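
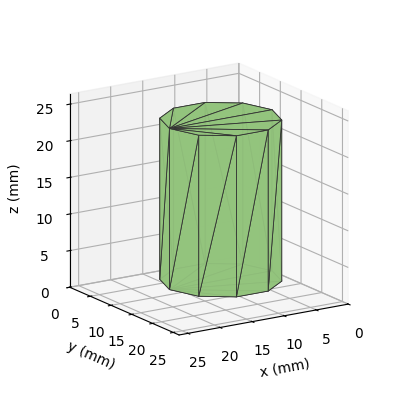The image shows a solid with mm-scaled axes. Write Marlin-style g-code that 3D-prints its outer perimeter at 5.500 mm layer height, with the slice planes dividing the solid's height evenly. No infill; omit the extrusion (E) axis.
Reading the render: the shape is a regular 10-sided prism (a cylinder approximated with 10 flat sides), circumscribed radius ≈ 8 mm, height ≈ 22 mm (dimensions read to the nearest mm from the axis ticks). For the g-code, the solid's height is divided into equal slices at the stated Δz and each level perimeter traced with G1 moves after a G0 lift.

; perimeter-only toolpath
G21 ; units = mm
G90 ; absolute positioning
G28 ; home
; layer 1
G0 Z5.500
G0 X16.000 Y8.000
G1 X14.472 Y12.702
G1 X10.472 Y15.608
G1 X5.528 Y15.608
G1 X1.528 Y12.702
G1 X0.000 Y8.000
G1 X1.528 Y3.298
G1 X5.528 Y0.392
G1 X10.472 Y0.392
G1 X14.472 Y3.298
G1 X16.000 Y8.000
; layer 2
G0 Z11.000
G0 X16.000 Y8.000
G1 X14.472 Y12.702
G1 X10.472 Y15.608
G1 X5.528 Y15.608
G1 X1.528 Y12.702
G1 X0.000 Y8.000
G1 X1.528 Y3.298
G1 X5.528 Y0.392
G1 X10.472 Y0.392
G1 X14.472 Y3.298
G1 X16.000 Y8.000
; layer 3
G0 Z16.500
G0 X16.000 Y8.000
G1 X14.472 Y12.702
G1 X10.472 Y15.608
G1 X5.528 Y15.608
G1 X1.528 Y12.702
G1 X0.000 Y8.000
G1 X1.528 Y3.298
G1 X5.528 Y0.392
G1 X10.472 Y0.392
G1 X14.472 Y3.298
G1 X16.000 Y8.000
; layer 4
G0 Z22.000
G0 X16.000 Y8.000
G1 X14.472 Y12.702
G1 X10.472 Y15.608
G1 X5.528 Y15.608
G1 X1.528 Y12.702
G1 X0.000 Y8.000
G1 X1.528 Y3.298
G1 X5.528 Y0.392
G1 X10.472 Y0.392
G1 X14.472 Y3.298
G1 X16.000 Y8.000
M2 ; end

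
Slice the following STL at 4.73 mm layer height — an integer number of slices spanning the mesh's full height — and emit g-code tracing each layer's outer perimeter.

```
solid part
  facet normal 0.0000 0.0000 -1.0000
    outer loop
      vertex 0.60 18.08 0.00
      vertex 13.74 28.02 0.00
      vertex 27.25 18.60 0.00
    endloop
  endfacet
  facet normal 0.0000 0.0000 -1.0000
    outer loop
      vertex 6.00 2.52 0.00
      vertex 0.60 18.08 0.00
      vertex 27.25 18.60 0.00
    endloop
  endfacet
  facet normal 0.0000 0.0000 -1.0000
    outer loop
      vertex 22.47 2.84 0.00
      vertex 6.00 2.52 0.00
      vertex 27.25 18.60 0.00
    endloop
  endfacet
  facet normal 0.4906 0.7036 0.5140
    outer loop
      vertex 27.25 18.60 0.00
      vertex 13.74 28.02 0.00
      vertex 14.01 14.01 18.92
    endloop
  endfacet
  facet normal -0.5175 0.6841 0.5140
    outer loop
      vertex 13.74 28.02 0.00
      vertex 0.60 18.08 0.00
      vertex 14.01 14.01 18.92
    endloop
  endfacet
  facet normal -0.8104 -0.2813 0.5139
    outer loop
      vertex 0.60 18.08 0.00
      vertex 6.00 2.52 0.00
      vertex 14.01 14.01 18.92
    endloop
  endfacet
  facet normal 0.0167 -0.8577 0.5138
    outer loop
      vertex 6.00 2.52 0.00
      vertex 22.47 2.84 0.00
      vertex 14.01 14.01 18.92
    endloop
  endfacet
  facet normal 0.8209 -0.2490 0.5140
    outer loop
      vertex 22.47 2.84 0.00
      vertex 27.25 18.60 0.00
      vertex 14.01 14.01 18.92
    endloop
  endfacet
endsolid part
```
; perimeter-only toolpath
G21 ; units = mm
G90 ; absolute positioning
G28 ; home
; layer 1
G0 Z4.73
G0 X23.94 Y17.45
G1 X13.81 Y24.52
G1 X3.95 Y17.06
G1 X8.00 Y5.39
G1 X20.36 Y5.63
G1 X23.94 Y17.45
; layer 2
G0 Z9.46
G0 X20.63 Y16.30
G1 X13.88 Y21.02
G1 X7.30 Y16.04
G1 X10.00 Y8.27
G1 X18.24 Y8.43
G1 X20.63 Y16.30
; layer 3
G0 Z14.19
G0 X17.32 Y15.16
G1 X13.94 Y17.51
G1 X10.66 Y15.03
G1 X12.01 Y11.14
G1 X16.12 Y11.22
G1 X17.32 Y15.16
M2 ; end

The solid is a regular 5-sided pyramid, base circumscribed radius ≈ 14 mm, apex at z ≈ 18.9 mm. Slicing at Δz = 4.73 mm — 4 equal slices spanning the solid's height, so layer i sits at z = i·h/4 — gives 3 non-empty perimeters. Each is a 5-segment closed polygon; G0 lifts to the layer z and rapids to the start vertex, then G1 traces the edges. The cross-section shrinks linearly with z (the slice at the apex is degenerate and omitted).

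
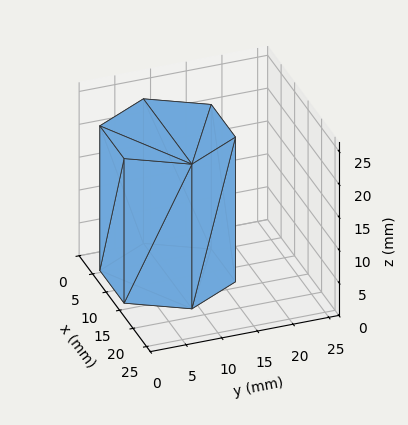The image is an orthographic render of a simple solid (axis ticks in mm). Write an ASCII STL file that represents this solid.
Reading the render: the shape is a regular 6-sided prism (a cylinder approximated with 6 flat sides), circumscribed radius ≈ 9 mm, height ≈ 22 mm (dimensions read to the nearest mm from the axis ticks). For the STL, each face is triangulated and given an outward normal.

solid part
  facet normal 0.0000 0.0000 -1.0000
    outer loop
      vertex 4.5 16.8 0.0
      vertex 13.5 16.8 0.0
      vertex 18.0 9.0 0.0
    endloop
  endfacet
  facet normal 0.0000 0.0000 -1.0000
    outer loop
      vertex 0.0 9.0 0.0
      vertex 4.5 16.8 0.0
      vertex 18.0 9.0 0.0
    endloop
  endfacet
  facet normal 0.0000 0.0000 -1.0000
    outer loop
      vertex 4.5 1.2 0.0
      vertex 0.0 9.0 0.0
      vertex 18.0 9.0 0.0
    endloop
  endfacet
  facet normal 0.0000 0.0000 -1.0000
    outer loop
      vertex 13.5 1.2 0.0
      vertex 4.5 1.2 0.0
      vertex 18.0 9.0 0.0
    endloop
  endfacet
  facet normal 0.0000 0.0000 1.0000
    outer loop
      vertex 18.0 9.0 22.0
      vertex 13.5 16.8 22.0
      vertex 4.5 16.8 22.0
    endloop
  endfacet
  facet normal 0.0000 0.0000 1.0000
    outer loop
      vertex 18.0 9.0 22.0
      vertex 4.5 16.8 22.0
      vertex 0.0 9.0 22.0
    endloop
  endfacet
  facet normal 0.0000 0.0000 1.0000
    outer loop
      vertex 18.0 9.0 22.0
      vertex 0.0 9.0 22.0
      vertex 4.5 1.2 22.0
    endloop
  endfacet
  facet normal 0.0000 0.0000 1.0000
    outer loop
      vertex 18.0 9.0 22.0
      vertex 4.5 1.2 22.0
      vertex 13.5 1.2 22.0
    endloop
  endfacet
  facet normal 0.8662 0.4997 0.0000
    outer loop
      vertex 18.0 9.0 0.0
      vertex 13.5 16.8 0.0
      vertex 13.5 16.8 22.0
    endloop
  endfacet
  facet normal 0.8662 0.4997 0.0000
    outer loop
      vertex 18.0 9.0 0.0
      vertex 13.5 16.8 22.0
      vertex 18.0 9.0 22.0
    endloop
  endfacet
  facet normal 0.0000 1.0000 0.0000
    outer loop
      vertex 13.5 16.8 0.0
      vertex 4.5 16.8 0.0
      vertex 4.5 16.8 22.0
    endloop
  endfacet
  facet normal 0.0000 1.0000 0.0000
    outer loop
      vertex 13.5 16.8 0.0
      vertex 4.5 16.8 22.0
      vertex 13.5 16.8 22.0
    endloop
  endfacet
  facet normal -0.8662 0.4997 0.0000
    outer loop
      vertex 4.5 16.8 0.0
      vertex 0.0 9.0 0.0
      vertex 0.0 9.0 22.0
    endloop
  endfacet
  facet normal -0.8662 0.4997 0.0000
    outer loop
      vertex 4.5 16.8 0.0
      vertex 0.0 9.0 22.0
      vertex 4.5 16.8 22.0
    endloop
  endfacet
  facet normal -0.8662 -0.4997 0.0000
    outer loop
      vertex 0.0 9.0 0.0
      vertex 4.5 1.2 0.0
      vertex 4.5 1.2 22.0
    endloop
  endfacet
  facet normal -0.8662 -0.4997 0.0000
    outer loop
      vertex 0.0 9.0 0.0
      vertex 4.5 1.2 22.0
      vertex 0.0 9.0 22.0
    endloop
  endfacet
  facet normal 0.0000 -1.0000 0.0000
    outer loop
      vertex 4.5 1.2 0.0
      vertex 13.5 1.2 0.0
      vertex 13.5 1.2 22.0
    endloop
  endfacet
  facet normal 0.0000 -1.0000 0.0000
    outer loop
      vertex 4.5 1.2 0.0
      vertex 13.5 1.2 22.0
      vertex 4.5 1.2 22.0
    endloop
  endfacet
  facet normal 0.8662 -0.4997 0.0000
    outer loop
      vertex 13.5 1.2 0.0
      vertex 18.0 9.0 0.0
      vertex 18.0 9.0 22.0
    endloop
  endfacet
  facet normal 0.8662 -0.4997 0.0000
    outer loop
      vertex 13.5 1.2 0.0
      vertex 18.0 9.0 22.0
      vertex 13.5 1.2 22.0
    endloop
  endfacet
endsolid part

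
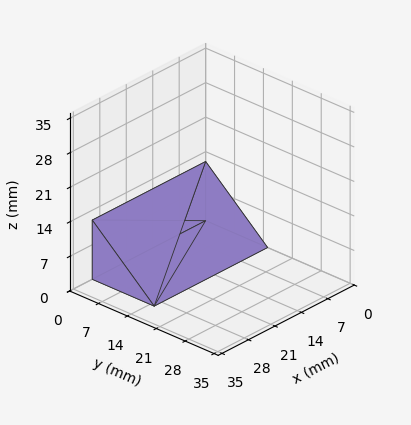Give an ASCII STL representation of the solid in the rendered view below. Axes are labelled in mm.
Reading the render: the shape is a wedge (ramp): 30 × 15 mm base, rising to 12 mm along the y=0 edge and sloping linearly to z=0 at y=15 (dimensions read to the nearest mm from the axis ticks). For the STL, each face is triangulated and given an outward normal.

solid part
  facet normal 0.0000 0.0000 -1.0000
    outer loop
      vertex 30.00 15.00 0.00
      vertex 30.00 0.00 0.00
      vertex 0.00 0.00 0.00
    endloop
  endfacet
  facet normal 0.0000 0.0000 -1.0000
    outer loop
      vertex 0.00 15.00 0.00
      vertex 30.00 15.00 0.00
      vertex 0.00 0.00 0.00
    endloop
  endfacet
  facet normal 0.0000 -1.0000 0.0000
    outer loop
      vertex 0.00 0.00 0.00
      vertex 30.00 0.00 0.00
      vertex 30.00 0.00 12.00
    endloop
  endfacet
  facet normal 0.0000 -1.0000 0.0000
    outer loop
      vertex 0.00 0.00 0.00
      vertex 30.00 0.00 12.00
      vertex 0.00 0.00 12.00
    endloop
  endfacet
  facet normal 0.0000 0.6247 0.7809
    outer loop
      vertex 0.00 0.00 12.00
      vertex 30.00 0.00 12.00
      vertex 30.00 15.00 0.00
    endloop
  endfacet
  facet normal 0.0000 0.6247 0.7809
    outer loop
      vertex 0.00 0.00 12.00
      vertex 30.00 15.00 0.00
      vertex 0.00 15.00 0.00
    endloop
  endfacet
  facet normal -1.0000 0.0000 0.0000
    outer loop
      vertex 0.00 0.00 12.00
      vertex 0.00 15.00 0.00
      vertex 0.00 0.00 0.00
    endloop
  endfacet
  facet normal 1.0000 0.0000 0.0000
    outer loop
      vertex 30.00 0.00 0.00
      vertex 30.00 15.00 0.00
      vertex 30.00 0.00 12.00
    endloop
  endfacet
endsolid part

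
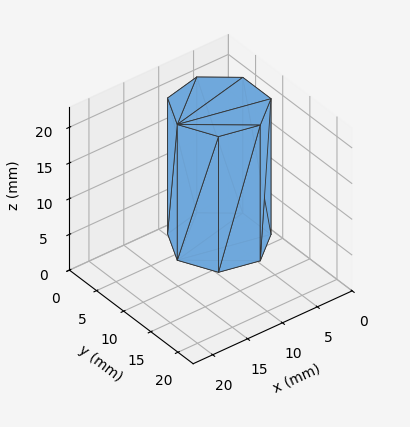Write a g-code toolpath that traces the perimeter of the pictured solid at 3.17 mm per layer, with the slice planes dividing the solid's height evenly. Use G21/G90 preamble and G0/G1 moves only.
Reading the render: the shape is a regular 7-sided prism (a cylinder approximated with 7 flat sides), circumscribed radius ≈ 6 mm, height ≈ 19 mm (dimensions read to the nearest mm from the axis ticks). For the g-code, the solid's height is divided into equal slices at the stated Δz and each level perimeter traced with G1 moves after a G0 lift.

; perimeter-only toolpath
G21 ; units = mm
G90 ; absolute positioning
G28 ; home
; layer 1
G0 Z3.17
G0 X12.00 Y6.00
G1 X9.74 Y10.69
G1 X4.66 Y11.85
G1 X0.59 Y8.60
G1 X0.59 Y3.40
G1 X4.66 Y0.15
G1 X9.74 Y1.31
G1 X12.00 Y6.00
; layer 2
G0 Z6.33
G0 X12.00 Y6.00
G1 X9.74 Y10.69
G1 X4.66 Y11.85
G1 X0.59 Y8.60
G1 X0.59 Y3.40
G1 X4.66 Y0.15
G1 X9.74 Y1.31
G1 X12.00 Y6.00
; layer 3
G0 Z9.50
G0 X12.00 Y6.00
G1 X9.74 Y10.69
G1 X4.66 Y11.85
G1 X0.59 Y8.60
G1 X0.59 Y3.40
G1 X4.66 Y0.15
G1 X9.74 Y1.31
G1 X12.00 Y6.00
; layer 4
G0 Z12.67
G0 X12.00 Y6.00
G1 X9.74 Y10.69
G1 X4.66 Y11.85
G1 X0.59 Y8.60
G1 X0.59 Y3.40
G1 X4.66 Y0.15
G1 X9.74 Y1.31
G1 X12.00 Y6.00
; layer 5
G0 Z15.83
G0 X12.00 Y6.00
G1 X9.74 Y10.69
G1 X4.66 Y11.85
G1 X0.59 Y8.60
G1 X0.59 Y3.40
G1 X4.66 Y0.15
G1 X9.74 Y1.31
G1 X12.00 Y6.00
; layer 6
G0 Z19.00
G0 X12.00 Y6.00
G1 X9.74 Y10.69
G1 X4.66 Y11.85
G1 X0.59 Y8.60
G1 X0.59 Y3.40
G1 X4.66 Y0.15
G1 X9.74 Y1.31
G1 X12.00 Y6.00
M2 ; end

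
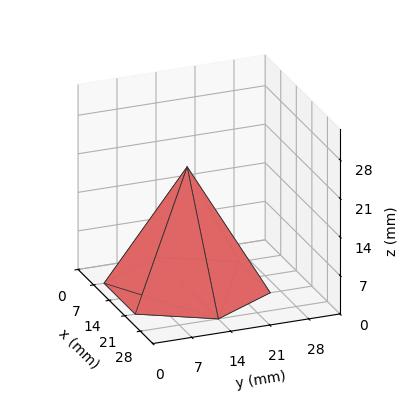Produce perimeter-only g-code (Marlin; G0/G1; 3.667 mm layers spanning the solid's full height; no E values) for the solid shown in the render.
Reading the render: the shape is a regular 6-sided pyramid, base circumscribed radius ≈ 14 mm, apex at z ≈ 22 mm (dimensions read to the nearest mm from the axis ticks). For the g-code, the solid's height is divided into equal slices at the stated Δz and each level perimeter traced with G1 moves after a G0 lift.

; perimeter-only toolpath
G21 ; units = mm
G90 ; absolute positioning
G28 ; home
; layer 1
G0 Z3.667
G0 X25.667 Y14.000
G1 X19.833 Y24.103
G1 X8.167 Y24.103
G1 X2.333 Y14.000
G1 X8.167 Y3.897
G1 X19.833 Y3.897
G1 X25.667 Y14.000
; layer 2
G0 Z7.333
G0 X23.333 Y14.000
G1 X18.667 Y22.083
G1 X9.333 Y22.083
G1 X4.667 Y14.000
G1 X9.333 Y5.917
G1 X18.667 Y5.917
G1 X23.333 Y14.000
; layer 3
G0 Z11.000
G0 X21.000 Y14.000
G1 X17.500 Y20.062
G1 X10.500 Y20.062
G1 X7.000 Y14.000
G1 X10.500 Y7.938
G1 X17.500 Y7.938
G1 X21.000 Y14.000
; layer 4
G0 Z14.667
G0 X18.667 Y14.000
G1 X16.333 Y18.041
G1 X11.667 Y18.041
G1 X9.333 Y14.000
G1 X11.667 Y9.959
G1 X16.333 Y9.959
G1 X18.667 Y14.000
; layer 5
G0 Z18.333
G0 X16.333 Y14.000
G1 X15.167 Y16.021
G1 X12.833 Y16.021
G1 X11.667 Y14.000
G1 X12.833 Y11.979
G1 X15.167 Y11.979
G1 X16.333 Y14.000
M2 ; end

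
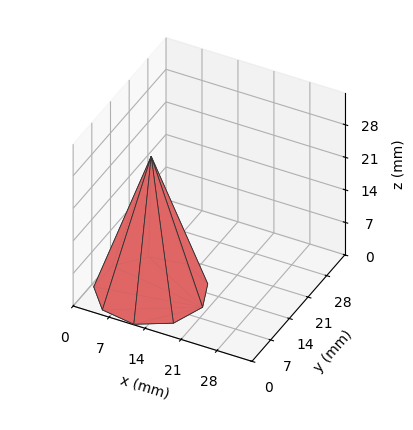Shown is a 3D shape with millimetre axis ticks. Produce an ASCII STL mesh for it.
Reading the render: the shape is a regular 9-sided pyramid, base circumscribed radius ≈ 10 mm, apex at z ≈ 29 mm (dimensions read to the nearest mm from the axis ticks). For the STL, each face is triangulated and given an outward normal.

solid part
  facet normal 0.0000 0.0000 -1.0000
    outer loop
      vertex 11.736 19.848 0.000
      vertex 17.660 16.428 0.000
      vertex 20.000 10.000 0.000
    endloop
  endfacet
  facet normal 0.0000 0.0000 -1.0000
    outer loop
      vertex 5.000 18.660 0.000
      vertex 11.736 19.848 0.000
      vertex 20.000 10.000 0.000
    endloop
  endfacet
  facet normal 0.0000 0.0000 -1.0000
    outer loop
      vertex 0.603 13.420 0.000
      vertex 5.000 18.660 0.000
      vertex 20.000 10.000 0.000
    endloop
  endfacet
  facet normal 0.0000 0.0000 -1.0000
    outer loop
      vertex 0.603 6.580 0.000
      vertex 0.603 13.420 0.000
      vertex 20.000 10.000 0.000
    endloop
  endfacet
  facet normal 0.0000 0.0000 -1.0000
    outer loop
      vertex 5.000 1.340 0.000
      vertex 0.603 6.580 0.000
      vertex 20.000 10.000 0.000
    endloop
  endfacet
  facet normal 0.0000 0.0000 -1.0000
    outer loop
      vertex 11.736 0.152 0.000
      vertex 5.000 1.340 0.000
      vertex 20.000 10.000 0.000
    endloop
  endfacet
  facet normal 0.0000 0.0000 -1.0000
    outer loop
      vertex 17.660 3.572 0.000
      vertex 11.736 0.152 0.000
      vertex 20.000 10.000 0.000
    endloop
  endfacet
  facet normal 0.8939 0.3254 0.3082
    outer loop
      vertex 20.000 10.000 0.000
      vertex 17.660 16.428 0.000
      vertex 10.000 10.000 29.000
    endloop
  endfacet
  facet normal 0.4756 0.8239 0.3082
    outer loop
      vertex 17.660 16.428 0.000
      vertex 11.736 19.848 0.000
      vertex 10.000 10.000 29.000
    endloop
  endfacet
  facet normal -0.1652 0.9368 0.3082
    outer loop
      vertex 11.736 19.848 0.000
      vertex 5.000 18.660 0.000
      vertex 10.000 10.000 29.000
    endloop
  endfacet
  facet normal -0.7287 0.6115 0.3082
    outer loop
      vertex 5.000 18.660 0.000
      vertex 0.603 13.420 0.000
      vertex 10.000 10.000 29.000
    endloop
  endfacet
  facet normal -0.9513 0.0000 0.3083
    outer loop
      vertex 0.603 13.420 0.000
      vertex 0.603 6.580 0.000
      vertex 10.000 10.000 29.000
    endloop
  endfacet
  facet normal -0.7287 -0.6115 0.3082
    outer loop
      vertex 0.603 6.580 0.000
      vertex 5.000 1.340 0.000
      vertex 10.000 10.000 29.000
    endloop
  endfacet
  facet normal -0.1652 -0.9368 0.3082
    outer loop
      vertex 5.000 1.340 0.000
      vertex 11.736 0.152 0.000
      vertex 10.000 10.000 29.000
    endloop
  endfacet
  facet normal 0.4756 -0.8239 0.3082
    outer loop
      vertex 11.736 0.152 0.000
      vertex 17.660 3.572 0.000
      vertex 10.000 10.000 29.000
    endloop
  endfacet
  facet normal 0.8939 -0.3254 0.3082
    outer loop
      vertex 17.660 3.572 0.000
      vertex 20.000 10.000 0.000
      vertex 10.000 10.000 29.000
    endloop
  endfacet
endsolid part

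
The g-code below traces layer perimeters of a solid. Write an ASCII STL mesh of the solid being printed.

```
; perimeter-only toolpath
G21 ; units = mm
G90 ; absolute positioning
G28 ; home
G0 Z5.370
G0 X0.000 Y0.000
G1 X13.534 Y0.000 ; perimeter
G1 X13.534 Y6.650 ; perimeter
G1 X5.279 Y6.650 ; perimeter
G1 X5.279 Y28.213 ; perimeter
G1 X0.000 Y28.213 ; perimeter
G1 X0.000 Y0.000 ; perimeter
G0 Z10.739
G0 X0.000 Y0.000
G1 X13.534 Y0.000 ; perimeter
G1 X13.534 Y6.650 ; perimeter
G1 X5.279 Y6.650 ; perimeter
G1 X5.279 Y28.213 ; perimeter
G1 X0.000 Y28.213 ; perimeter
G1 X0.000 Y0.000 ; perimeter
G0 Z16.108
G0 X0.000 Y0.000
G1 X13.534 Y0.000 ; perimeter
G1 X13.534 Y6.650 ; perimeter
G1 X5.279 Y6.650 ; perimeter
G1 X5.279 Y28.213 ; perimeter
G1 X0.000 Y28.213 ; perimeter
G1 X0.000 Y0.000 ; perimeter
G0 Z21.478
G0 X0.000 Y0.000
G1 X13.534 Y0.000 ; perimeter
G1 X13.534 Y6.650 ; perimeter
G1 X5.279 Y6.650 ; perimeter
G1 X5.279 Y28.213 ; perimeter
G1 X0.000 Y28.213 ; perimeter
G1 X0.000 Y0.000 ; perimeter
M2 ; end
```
solid part
  facet normal 0.0000 0.0000 -1.0000
    outer loop
      vertex 13.534 6.650 0.000
      vertex 13.534 0.000 0.000
      vertex 0.000 0.000 0.000
    endloop
  endfacet
  facet normal 0.0000 0.0000 -1.0000
    outer loop
      vertex 5.279 6.650 0.000
      vertex 13.534 6.650 0.000
      vertex 0.000 0.000 0.000
    endloop
  endfacet
  facet normal 0.0000 0.0000 -1.0000
    outer loop
      vertex 5.279 28.213 0.000
      vertex 5.279 6.650 0.000
      vertex 0.000 0.000 0.000
    endloop
  endfacet
  facet normal 0.0000 0.0000 -1.0000
    outer loop
      vertex 0.000 28.213 0.000
      vertex 5.279 28.213 0.000
      vertex 0.000 0.000 0.000
    endloop
  endfacet
  facet normal 0.0000 0.0000 1.0000
    outer loop
      vertex 0.000 0.000 21.478
      vertex 13.534 0.000 21.478
      vertex 13.534 6.650 21.478
    endloop
  endfacet
  facet normal 0.0000 0.0000 1.0000
    outer loop
      vertex 0.000 0.000 21.478
      vertex 13.534 6.650 21.478
      vertex 5.279 6.650 21.478
    endloop
  endfacet
  facet normal 0.0000 0.0000 1.0000
    outer loop
      vertex 0.000 0.000 21.478
      vertex 5.279 6.650 21.478
      vertex 5.279 28.213 21.478
    endloop
  endfacet
  facet normal 0.0000 0.0000 1.0000
    outer loop
      vertex 0.000 0.000 21.478
      vertex 5.279 28.213 21.478
      vertex 0.000 28.213 21.478
    endloop
  endfacet
  facet normal 0.0000 -1.0000 0.0000
    outer loop
      vertex 0.000 0.000 0.000
      vertex 13.534 0.000 0.000
      vertex 13.534 0.000 21.478
    endloop
  endfacet
  facet normal 0.0000 -1.0000 0.0000
    outer loop
      vertex 0.000 0.000 0.000
      vertex 13.534 0.000 21.478
      vertex 0.000 0.000 21.478
    endloop
  endfacet
  facet normal 1.0000 0.0000 0.0000
    outer loop
      vertex 13.534 0.000 0.000
      vertex 13.534 6.650 0.000
      vertex 13.534 6.650 21.478
    endloop
  endfacet
  facet normal 1.0000 0.0000 0.0000
    outer loop
      vertex 13.534 0.000 0.000
      vertex 13.534 6.650 21.478
      vertex 13.534 0.000 21.478
    endloop
  endfacet
  facet normal 0.0000 1.0000 0.0000
    outer loop
      vertex 13.534 6.650 0.000
      vertex 5.279 6.650 0.000
      vertex 5.279 6.650 21.478
    endloop
  endfacet
  facet normal 0.0000 1.0000 0.0000
    outer loop
      vertex 13.534 6.650 0.000
      vertex 5.279 6.650 21.478
      vertex 13.534 6.650 21.478
    endloop
  endfacet
  facet normal 1.0000 0.0000 0.0000
    outer loop
      vertex 5.279 6.650 0.000
      vertex 5.279 28.213 0.000
      vertex 5.279 28.213 21.478
    endloop
  endfacet
  facet normal 1.0000 0.0000 0.0000
    outer loop
      vertex 5.279 6.650 0.000
      vertex 5.279 28.213 21.478
      vertex 5.279 6.650 21.478
    endloop
  endfacet
  facet normal 0.0000 1.0000 0.0000
    outer loop
      vertex 5.279 28.213 0.000
      vertex 0.000 28.213 0.000
      vertex 0.000 28.213 21.478
    endloop
  endfacet
  facet normal 0.0000 1.0000 0.0000
    outer loop
      vertex 5.279 28.213 0.000
      vertex 0.000 28.213 21.478
      vertex 5.279 28.213 21.478
    endloop
  endfacet
  facet normal -1.0000 0.0000 0.0000
    outer loop
      vertex 0.000 28.213 0.000
      vertex 0.000 0.000 0.000
      vertex 0.000 0.000 21.478
    endloop
  endfacet
  facet normal -1.0000 0.0000 0.0000
    outer loop
      vertex 0.000 28.213 0.000
      vertex 0.000 0.000 21.478
      vertex 0.000 28.213 21.478
    endloop
  endfacet
endsolid part

The G0 Z moves step by Δz≈5.370 mm. Every layer's G1 loop is the same polygon, so the solid is a straight extrusion of it from z=0 to z≈21.5. Closing with flat bottom and top caps and triangulating gives 20 facets — an L-shaped prism: outer 13.5 × 28.2 mm, arm thicknesses ≈ 6.65 mm (horizontal) and 5.28 mm (vertical), extruded 21.5 mm in z.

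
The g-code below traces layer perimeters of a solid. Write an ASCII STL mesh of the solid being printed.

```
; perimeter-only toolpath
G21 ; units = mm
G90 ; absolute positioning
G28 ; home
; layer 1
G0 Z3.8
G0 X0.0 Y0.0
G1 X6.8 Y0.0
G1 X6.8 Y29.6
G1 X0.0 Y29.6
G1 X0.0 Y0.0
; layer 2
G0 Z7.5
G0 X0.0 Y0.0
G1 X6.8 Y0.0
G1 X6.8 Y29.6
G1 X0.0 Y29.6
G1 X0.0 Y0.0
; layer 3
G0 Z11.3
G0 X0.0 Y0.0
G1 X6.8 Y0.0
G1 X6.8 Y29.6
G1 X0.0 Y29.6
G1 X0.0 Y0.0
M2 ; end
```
solid part
  facet normal 0.0000 0.0000 -1.0000
    outer loop
      vertex 6.8 29.6 0.0
      vertex 6.8 0.0 0.0
      vertex 0.0 0.0 0.0
    endloop
  endfacet
  facet normal 0.0000 0.0000 -1.0000
    outer loop
      vertex 0.0 29.6 0.0
      vertex 6.8 29.6 0.0
      vertex 0.0 0.0 0.0
    endloop
  endfacet
  facet normal 0.0000 0.0000 1.0000
    outer loop
      vertex 0.0 0.0 11.3
      vertex 6.8 0.0 11.3
      vertex 6.8 29.6 11.3
    endloop
  endfacet
  facet normal 0.0000 0.0000 1.0000
    outer loop
      vertex 0.0 0.0 11.3
      vertex 6.8 29.6 11.3
      vertex 0.0 29.6 11.3
    endloop
  endfacet
  facet normal 0.0000 -1.0000 0.0000
    outer loop
      vertex 0.0 0.0 0.0
      vertex 6.8 0.0 0.0
      vertex 6.8 0.0 11.3
    endloop
  endfacet
  facet normal 0.0000 -1.0000 0.0000
    outer loop
      vertex 0.0 0.0 0.0
      vertex 6.8 0.0 11.3
      vertex 0.0 0.0 11.3
    endloop
  endfacet
  facet normal 0.0000 1.0000 0.0000
    outer loop
      vertex 6.8 29.6 11.3
      vertex 6.8 29.6 0.0
      vertex 0.0 29.6 0.0
    endloop
  endfacet
  facet normal 0.0000 1.0000 0.0000
    outer loop
      vertex 0.0 29.6 11.3
      vertex 6.8 29.6 11.3
      vertex 0.0 29.6 0.0
    endloop
  endfacet
  facet normal -1.0000 0.0000 0.0000
    outer loop
      vertex 0.0 29.6 11.3
      vertex 0.0 29.6 0.0
      vertex 0.0 0.0 0.0
    endloop
  endfacet
  facet normal -1.0000 0.0000 0.0000
    outer loop
      vertex 0.0 0.0 11.3
      vertex 0.0 29.6 11.3
      vertex 0.0 0.0 0.0
    endloop
  endfacet
  facet normal 1.0000 0.0000 0.0000
    outer loop
      vertex 6.8 0.0 0.0
      vertex 6.8 29.6 0.0
      vertex 6.8 29.6 11.3
    endloop
  endfacet
  facet normal 1.0000 0.0000 0.0000
    outer loop
      vertex 6.8 0.0 0.0
      vertex 6.8 29.6 11.3
      vertex 6.8 0.0 11.3
    endloop
  endfacet
endsolid part

The G0 Z moves step by Δz≈3.8 mm. Every layer's G1 loop is the same polygon, so the solid is a straight extrusion of it from z=0 to z≈11.3. Closing with flat bottom and top caps and triangulating gives 12 facets — a rectangular box, roughly 6.8 × 29.6 mm footprint and 11.3 mm tall.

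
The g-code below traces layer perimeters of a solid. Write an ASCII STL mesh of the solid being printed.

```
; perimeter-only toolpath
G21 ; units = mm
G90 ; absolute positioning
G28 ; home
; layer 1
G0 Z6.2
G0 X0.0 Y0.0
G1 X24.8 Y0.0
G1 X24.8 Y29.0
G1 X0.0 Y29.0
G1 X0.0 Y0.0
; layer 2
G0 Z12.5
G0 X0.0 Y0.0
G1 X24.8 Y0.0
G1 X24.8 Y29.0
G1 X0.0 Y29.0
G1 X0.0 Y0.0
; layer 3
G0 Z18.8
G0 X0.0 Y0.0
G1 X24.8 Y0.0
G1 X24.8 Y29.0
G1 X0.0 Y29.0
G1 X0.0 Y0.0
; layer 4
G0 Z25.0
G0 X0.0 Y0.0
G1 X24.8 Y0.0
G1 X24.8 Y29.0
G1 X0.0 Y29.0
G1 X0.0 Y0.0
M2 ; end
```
solid part
  facet normal 0.0000 0.0000 -1.0000
    outer loop
      vertex 24.8 29.0 0.0
      vertex 24.8 0.0 0.0
      vertex 0.0 0.0 0.0
    endloop
  endfacet
  facet normal 0.0000 0.0000 -1.0000
    outer loop
      vertex 0.0 29.0 0.0
      vertex 24.8 29.0 0.0
      vertex 0.0 0.0 0.0
    endloop
  endfacet
  facet normal 0.0000 0.0000 1.0000
    outer loop
      vertex 0.0 0.0 25.0
      vertex 24.8 0.0 25.0
      vertex 24.8 29.0 25.0
    endloop
  endfacet
  facet normal 0.0000 0.0000 1.0000
    outer loop
      vertex 0.0 0.0 25.0
      vertex 24.8 29.0 25.0
      vertex 0.0 29.0 25.0
    endloop
  endfacet
  facet normal 0.0000 -1.0000 0.0000
    outer loop
      vertex 0.0 0.0 0.0
      vertex 24.8 0.0 0.0
      vertex 24.8 0.0 25.0
    endloop
  endfacet
  facet normal 0.0000 -1.0000 0.0000
    outer loop
      vertex 0.0 0.0 0.0
      vertex 24.8 0.0 25.0
      vertex 0.0 0.0 25.0
    endloop
  endfacet
  facet normal 0.0000 1.0000 0.0000
    outer loop
      vertex 24.8 29.0 25.0
      vertex 24.8 29.0 0.0
      vertex 0.0 29.0 0.0
    endloop
  endfacet
  facet normal 0.0000 1.0000 0.0000
    outer loop
      vertex 0.0 29.0 25.0
      vertex 24.8 29.0 25.0
      vertex 0.0 29.0 0.0
    endloop
  endfacet
  facet normal -1.0000 0.0000 0.0000
    outer loop
      vertex 0.0 29.0 25.0
      vertex 0.0 29.0 0.0
      vertex 0.0 0.0 0.0
    endloop
  endfacet
  facet normal -1.0000 0.0000 0.0000
    outer loop
      vertex 0.0 0.0 25.0
      vertex 0.0 29.0 25.0
      vertex 0.0 0.0 0.0
    endloop
  endfacet
  facet normal 1.0000 0.0000 0.0000
    outer loop
      vertex 24.8 0.0 0.0
      vertex 24.8 29.0 0.0
      vertex 24.8 29.0 25.0
    endloop
  endfacet
  facet normal 1.0000 0.0000 0.0000
    outer loop
      vertex 24.8 0.0 0.0
      vertex 24.8 29.0 25.0
      vertex 24.8 0.0 25.0
    endloop
  endfacet
endsolid part

The G0 Z moves step by Δz≈6.2 mm. Every layer's G1 loop is the same polygon, so the solid is a straight extrusion of it from z=0 to z≈25. Closing with flat bottom and top caps and triangulating gives 12 facets — a rectangular box, roughly 24.8 × 29 mm footprint and 25 mm tall.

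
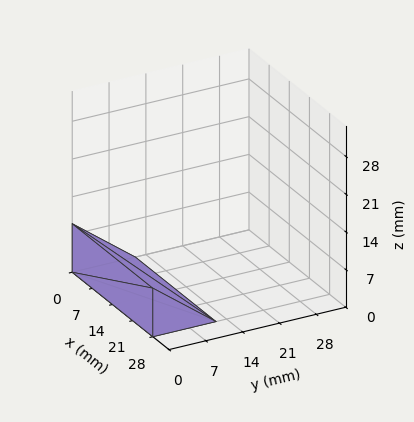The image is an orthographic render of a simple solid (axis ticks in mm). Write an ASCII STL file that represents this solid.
Reading the render: the shape is a wedge (ramp): 28 × 12 mm base, rising to 9 mm along the y=0 edge and sloping linearly to z=0 at y=12 (dimensions read to the nearest mm from the axis ticks). For the STL, each face is triangulated and given an outward normal.

solid part
  facet normal 0.0000 0.0000 -1.0000
    outer loop
      vertex 28.00 12.00 0.00
      vertex 28.00 0.00 0.00
      vertex 0.00 0.00 0.00
    endloop
  endfacet
  facet normal 0.0000 0.0000 -1.0000
    outer loop
      vertex 0.00 12.00 0.00
      vertex 28.00 12.00 0.00
      vertex 0.00 0.00 0.00
    endloop
  endfacet
  facet normal 0.0000 -1.0000 0.0000
    outer loop
      vertex 0.00 0.00 0.00
      vertex 28.00 0.00 0.00
      vertex 28.00 0.00 9.00
    endloop
  endfacet
  facet normal 0.0000 -1.0000 0.0000
    outer loop
      vertex 0.00 0.00 0.00
      vertex 28.00 0.00 9.00
      vertex 0.00 0.00 9.00
    endloop
  endfacet
  facet normal 0.0000 0.6000 0.8000
    outer loop
      vertex 0.00 0.00 9.00
      vertex 28.00 0.00 9.00
      vertex 28.00 12.00 0.00
    endloop
  endfacet
  facet normal 0.0000 0.6000 0.8000
    outer loop
      vertex 0.00 0.00 9.00
      vertex 28.00 12.00 0.00
      vertex 0.00 12.00 0.00
    endloop
  endfacet
  facet normal -1.0000 0.0000 0.0000
    outer loop
      vertex 0.00 0.00 9.00
      vertex 0.00 12.00 0.00
      vertex 0.00 0.00 0.00
    endloop
  endfacet
  facet normal 1.0000 0.0000 0.0000
    outer loop
      vertex 28.00 0.00 0.00
      vertex 28.00 12.00 0.00
      vertex 28.00 0.00 9.00
    endloop
  endfacet
endsolid part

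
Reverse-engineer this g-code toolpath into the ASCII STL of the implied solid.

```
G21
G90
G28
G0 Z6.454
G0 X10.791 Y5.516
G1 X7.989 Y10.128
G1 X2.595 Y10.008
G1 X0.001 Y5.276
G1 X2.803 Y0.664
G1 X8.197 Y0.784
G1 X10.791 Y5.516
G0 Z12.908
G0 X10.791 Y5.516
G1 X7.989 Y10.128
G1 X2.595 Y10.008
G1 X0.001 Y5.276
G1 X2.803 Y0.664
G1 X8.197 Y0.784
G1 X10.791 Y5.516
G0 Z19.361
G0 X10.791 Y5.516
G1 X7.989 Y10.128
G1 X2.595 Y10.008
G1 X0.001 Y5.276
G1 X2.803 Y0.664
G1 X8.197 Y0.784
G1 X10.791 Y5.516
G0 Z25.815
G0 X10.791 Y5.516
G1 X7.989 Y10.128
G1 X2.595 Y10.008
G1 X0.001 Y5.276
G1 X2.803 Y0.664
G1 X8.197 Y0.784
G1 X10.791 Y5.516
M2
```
solid part
  facet normal 0.0000 0.0000 -1.0000
    outer loop
      vertex 2.595 10.008 0.000
      vertex 7.989 10.128 0.000
      vertex 10.791 5.516 0.000
    endloop
  endfacet
  facet normal 0.0000 0.0000 -1.0000
    outer loop
      vertex 0.001 5.276 0.000
      vertex 2.595 10.008 0.000
      vertex 10.791 5.516 0.000
    endloop
  endfacet
  facet normal 0.0000 0.0000 -1.0000
    outer loop
      vertex 2.803 0.664 0.000
      vertex 0.001 5.276 0.000
      vertex 10.791 5.516 0.000
    endloop
  endfacet
  facet normal 0.0000 0.0000 -1.0000
    outer loop
      vertex 8.197 0.784 0.000
      vertex 2.803 0.664 0.000
      vertex 10.791 5.516 0.000
    endloop
  endfacet
  facet normal 0.0000 0.0000 1.0000
    outer loop
      vertex 10.791 5.516 25.815
      vertex 7.989 10.128 25.815
      vertex 2.595 10.008 25.815
    endloop
  endfacet
  facet normal 0.0000 0.0000 1.0000
    outer loop
      vertex 10.791 5.516 25.815
      vertex 2.595 10.008 25.815
      vertex 0.001 5.276 25.815
    endloop
  endfacet
  facet normal 0.0000 0.0000 1.0000
    outer loop
      vertex 10.791 5.516 25.815
      vertex 0.001 5.276 25.815
      vertex 2.803 0.664 25.815
    endloop
  endfacet
  facet normal 0.0000 0.0000 1.0000
    outer loop
      vertex 10.791 5.516 25.815
      vertex 2.803 0.664 25.815
      vertex 8.197 0.784 25.815
    endloop
  endfacet
  facet normal 0.8546 0.5192 0.0000
    outer loop
      vertex 10.791 5.516 0.000
      vertex 7.989 10.128 0.000
      vertex 7.989 10.128 25.815
    endloop
  endfacet
  facet normal 0.8546 0.5192 0.0000
    outer loop
      vertex 10.791 5.516 0.000
      vertex 7.989 10.128 25.815
      vertex 10.791 5.516 25.815
    endloop
  endfacet
  facet normal -0.0222 0.9998 0.0000
    outer loop
      vertex 7.989 10.128 0.000
      vertex 2.595 10.008 0.000
      vertex 2.595 10.008 25.815
    endloop
  endfacet
  facet normal -0.0222 0.9998 0.0000
    outer loop
      vertex 7.989 10.128 0.000
      vertex 2.595 10.008 25.815
      vertex 7.989 10.128 25.815
    endloop
  endfacet
  facet normal -0.8769 0.4807 0.0000
    outer loop
      vertex 2.595 10.008 0.000
      vertex 0.001 5.276 0.000
      vertex 0.001 5.276 25.815
    endloop
  endfacet
  facet normal -0.8769 0.4807 0.0000
    outer loop
      vertex 2.595 10.008 0.000
      vertex 0.001 5.276 25.815
      vertex 2.595 10.008 25.815
    endloop
  endfacet
  facet normal -0.8546 -0.5192 0.0000
    outer loop
      vertex 0.001 5.276 0.000
      vertex 2.803 0.664 0.000
      vertex 2.803 0.664 25.815
    endloop
  endfacet
  facet normal -0.8546 -0.5192 0.0000
    outer loop
      vertex 0.001 5.276 0.000
      vertex 2.803 0.664 25.815
      vertex 0.001 5.276 25.815
    endloop
  endfacet
  facet normal 0.0222 -0.9998 0.0000
    outer loop
      vertex 2.803 0.664 0.000
      vertex 8.197 0.784 0.000
      vertex 8.197 0.784 25.815
    endloop
  endfacet
  facet normal 0.0222 -0.9998 0.0000
    outer loop
      vertex 2.803 0.664 0.000
      vertex 8.197 0.784 25.815
      vertex 2.803 0.664 25.815
    endloop
  endfacet
  facet normal 0.8769 -0.4807 0.0000
    outer loop
      vertex 8.197 0.784 0.000
      vertex 10.791 5.516 0.000
      vertex 10.791 5.516 25.815
    endloop
  endfacet
  facet normal 0.8769 -0.4807 0.0000
    outer loop
      vertex 8.197 0.784 0.000
      vertex 10.791 5.516 25.815
      vertex 8.197 0.784 25.815
    endloop
  endfacet
endsolid part

The G0 Z moves step by Δz≈6.454 mm. Every layer's G1 loop is the same polygon, so the solid is a straight extrusion of it from z=0 to z≈25.8. Closing with flat bottom and top caps and triangulating gives 20 facets — a regular 6-sided prism (a cylinder approximated with 6 flat sides), circumscribed radius ≈ 5.4 mm, height ≈ 25.8 mm.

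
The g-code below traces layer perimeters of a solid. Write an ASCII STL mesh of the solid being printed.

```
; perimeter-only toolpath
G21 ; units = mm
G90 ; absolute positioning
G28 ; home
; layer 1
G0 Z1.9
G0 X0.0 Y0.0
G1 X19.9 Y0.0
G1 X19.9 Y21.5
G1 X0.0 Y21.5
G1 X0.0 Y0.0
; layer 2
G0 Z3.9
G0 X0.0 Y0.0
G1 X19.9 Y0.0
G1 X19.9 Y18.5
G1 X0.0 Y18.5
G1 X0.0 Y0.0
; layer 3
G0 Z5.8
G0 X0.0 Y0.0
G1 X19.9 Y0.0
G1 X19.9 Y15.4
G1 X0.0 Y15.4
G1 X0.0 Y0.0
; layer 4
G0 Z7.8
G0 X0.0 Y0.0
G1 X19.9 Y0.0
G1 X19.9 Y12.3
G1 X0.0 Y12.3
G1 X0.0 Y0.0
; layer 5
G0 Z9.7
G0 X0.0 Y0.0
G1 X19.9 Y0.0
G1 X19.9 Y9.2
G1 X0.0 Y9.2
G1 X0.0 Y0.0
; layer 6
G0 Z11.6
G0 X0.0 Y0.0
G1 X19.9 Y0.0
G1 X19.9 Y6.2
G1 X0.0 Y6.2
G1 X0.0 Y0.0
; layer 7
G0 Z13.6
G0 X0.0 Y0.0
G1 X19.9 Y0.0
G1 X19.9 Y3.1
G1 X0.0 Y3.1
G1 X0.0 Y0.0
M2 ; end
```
solid part
  facet normal 0.0000 0.0000 -1.0000
    outer loop
      vertex 19.9 24.6 0.0
      vertex 19.9 0.0 0.0
      vertex 0.0 0.0 0.0
    endloop
  endfacet
  facet normal 0.0000 0.0000 -1.0000
    outer loop
      vertex 0.0 24.6 0.0
      vertex 19.9 24.6 0.0
      vertex 0.0 0.0 0.0
    endloop
  endfacet
  facet normal 0.0000 -1.0000 0.0000
    outer loop
      vertex 0.0 0.0 0.0
      vertex 19.9 0.0 0.0
      vertex 19.9 0.0 15.5
    endloop
  endfacet
  facet normal 0.0000 -1.0000 0.0000
    outer loop
      vertex 0.0 0.0 0.0
      vertex 19.9 0.0 15.5
      vertex 0.0 0.0 15.5
    endloop
  endfacet
  facet normal 0.0000 0.5331 0.8461
    outer loop
      vertex 0.0 0.0 15.5
      vertex 19.9 0.0 15.5
      vertex 19.9 24.6 0.0
    endloop
  endfacet
  facet normal 0.0000 0.5331 0.8461
    outer loop
      vertex 0.0 0.0 15.5
      vertex 19.9 24.6 0.0
      vertex 0.0 24.6 0.0
    endloop
  endfacet
  facet normal -1.0000 0.0000 0.0000
    outer loop
      vertex 0.0 0.0 15.5
      vertex 0.0 24.6 0.0
      vertex 0.0 0.0 0.0
    endloop
  endfacet
  facet normal 1.0000 0.0000 0.0000
    outer loop
      vertex 19.9 0.0 0.0
      vertex 19.9 24.6 0.0
      vertex 19.9 0.0 15.5
    endloop
  endfacet
endsolid part

The G0 Z moves step by Δz≈1.9 mm. The G1 loops shrink linearly with z, so the solid tapers from its base footprint up to z≈15.5. Closing with a flat bottom cap and the tapered top and triangulating gives 8 facets — a wedge (ramp): 19.9 × 24.6 mm base, rising to 15.5 mm along the y=0 edge and sloping linearly to z=0 at y=24.6.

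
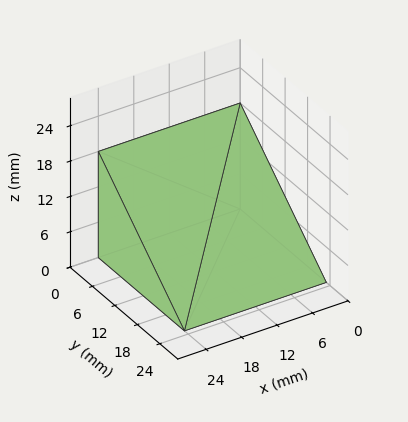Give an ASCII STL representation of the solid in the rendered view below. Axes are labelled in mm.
Reading the render: the shape is a wedge (ramp): 24 × 23 mm base, rising to 18 mm along the y=0 edge and sloping linearly to z=0 at y=23 (dimensions read to the nearest mm from the axis ticks). For the STL, each face is triangulated and given an outward normal.

solid part
  facet normal 0.0000 0.0000 -1.0000
    outer loop
      vertex 24.00 23.00 0.00
      vertex 24.00 0.00 0.00
      vertex 0.00 0.00 0.00
    endloop
  endfacet
  facet normal 0.0000 0.0000 -1.0000
    outer loop
      vertex 0.00 23.00 0.00
      vertex 24.00 23.00 0.00
      vertex 0.00 0.00 0.00
    endloop
  endfacet
  facet normal 0.0000 -1.0000 0.0000
    outer loop
      vertex 0.00 0.00 0.00
      vertex 24.00 0.00 0.00
      vertex 24.00 0.00 18.00
    endloop
  endfacet
  facet normal 0.0000 -1.0000 0.0000
    outer loop
      vertex 0.00 0.00 0.00
      vertex 24.00 0.00 18.00
      vertex 0.00 0.00 18.00
    endloop
  endfacet
  facet normal 0.0000 0.6163 0.7875
    outer loop
      vertex 0.00 0.00 18.00
      vertex 24.00 0.00 18.00
      vertex 24.00 23.00 0.00
    endloop
  endfacet
  facet normal 0.0000 0.6163 0.7875
    outer loop
      vertex 0.00 0.00 18.00
      vertex 24.00 23.00 0.00
      vertex 0.00 23.00 0.00
    endloop
  endfacet
  facet normal -1.0000 0.0000 0.0000
    outer loop
      vertex 0.00 0.00 18.00
      vertex 0.00 23.00 0.00
      vertex 0.00 0.00 0.00
    endloop
  endfacet
  facet normal 1.0000 0.0000 0.0000
    outer loop
      vertex 24.00 0.00 0.00
      vertex 24.00 23.00 0.00
      vertex 24.00 0.00 18.00
    endloop
  endfacet
endsolid part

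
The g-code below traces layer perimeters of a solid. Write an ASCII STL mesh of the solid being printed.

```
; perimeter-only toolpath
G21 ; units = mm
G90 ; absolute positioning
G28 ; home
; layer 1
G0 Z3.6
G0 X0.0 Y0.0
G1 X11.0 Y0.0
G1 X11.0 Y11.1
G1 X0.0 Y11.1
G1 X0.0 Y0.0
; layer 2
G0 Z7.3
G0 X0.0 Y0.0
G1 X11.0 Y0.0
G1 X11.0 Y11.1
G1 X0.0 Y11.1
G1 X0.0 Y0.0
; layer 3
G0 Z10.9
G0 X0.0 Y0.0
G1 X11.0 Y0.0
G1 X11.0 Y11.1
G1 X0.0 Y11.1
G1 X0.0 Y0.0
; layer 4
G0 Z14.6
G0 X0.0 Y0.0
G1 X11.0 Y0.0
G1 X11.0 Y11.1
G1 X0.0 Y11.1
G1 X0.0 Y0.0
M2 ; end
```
solid part
  facet normal 0.0000 0.0000 -1.0000
    outer loop
      vertex 11.0 11.1 0.0
      vertex 11.0 0.0 0.0
      vertex 0.0 0.0 0.0
    endloop
  endfacet
  facet normal 0.0000 0.0000 -1.0000
    outer loop
      vertex 0.0 11.1 0.0
      vertex 11.0 11.1 0.0
      vertex 0.0 0.0 0.0
    endloop
  endfacet
  facet normal 0.0000 0.0000 1.0000
    outer loop
      vertex 0.0 0.0 14.6
      vertex 11.0 0.0 14.6
      vertex 11.0 11.1 14.6
    endloop
  endfacet
  facet normal 0.0000 0.0000 1.0000
    outer loop
      vertex 0.0 0.0 14.6
      vertex 11.0 11.1 14.6
      vertex 0.0 11.1 14.6
    endloop
  endfacet
  facet normal 0.0000 -1.0000 0.0000
    outer loop
      vertex 0.0 0.0 0.0
      vertex 11.0 0.0 0.0
      vertex 11.0 0.0 14.6
    endloop
  endfacet
  facet normal 0.0000 -1.0000 0.0000
    outer loop
      vertex 0.0 0.0 0.0
      vertex 11.0 0.0 14.6
      vertex 0.0 0.0 14.6
    endloop
  endfacet
  facet normal 0.0000 1.0000 0.0000
    outer loop
      vertex 11.0 11.1 14.6
      vertex 11.0 11.1 0.0
      vertex 0.0 11.1 0.0
    endloop
  endfacet
  facet normal 0.0000 1.0000 0.0000
    outer loop
      vertex 0.0 11.1 14.6
      vertex 11.0 11.1 14.6
      vertex 0.0 11.1 0.0
    endloop
  endfacet
  facet normal -1.0000 0.0000 0.0000
    outer loop
      vertex 0.0 11.1 14.6
      vertex 0.0 11.1 0.0
      vertex 0.0 0.0 0.0
    endloop
  endfacet
  facet normal -1.0000 0.0000 0.0000
    outer loop
      vertex 0.0 0.0 14.6
      vertex 0.0 11.1 14.6
      vertex 0.0 0.0 0.0
    endloop
  endfacet
  facet normal 1.0000 0.0000 0.0000
    outer loop
      vertex 11.0 0.0 0.0
      vertex 11.0 11.1 0.0
      vertex 11.0 11.1 14.6
    endloop
  endfacet
  facet normal 1.0000 0.0000 0.0000
    outer loop
      vertex 11.0 0.0 0.0
      vertex 11.0 11.1 14.6
      vertex 11.0 0.0 14.6
    endloop
  endfacet
endsolid part

The G0 Z moves step by Δz≈3.6 mm. Every layer's G1 loop is the same polygon, so the solid is a straight extrusion of it from z=0 to z≈14.6. Closing with flat bottom and top caps and triangulating gives 12 facets — a rectangular box, roughly 11 × 11.1 mm footprint and 14.6 mm tall.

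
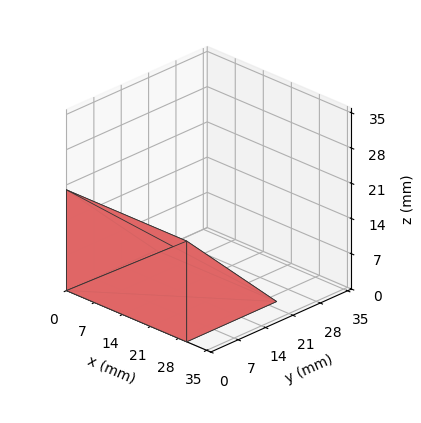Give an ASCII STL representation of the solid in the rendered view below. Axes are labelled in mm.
Reading the render: the shape is a wedge (ramp): 30 × 23 mm base, rising to 20 mm along the y=0 edge and sloping linearly to z=0 at y=23 (dimensions read to the nearest mm from the axis ticks). For the STL, each face is triangulated and given an outward normal.

solid part
  facet normal 0.0000 0.0000 -1.0000
    outer loop
      vertex 30.000 23.000 0.000
      vertex 30.000 0.000 0.000
      vertex 0.000 0.000 0.000
    endloop
  endfacet
  facet normal 0.0000 0.0000 -1.0000
    outer loop
      vertex 0.000 23.000 0.000
      vertex 30.000 23.000 0.000
      vertex 0.000 0.000 0.000
    endloop
  endfacet
  facet normal 0.0000 -1.0000 0.0000
    outer loop
      vertex 0.000 0.000 0.000
      vertex 30.000 0.000 0.000
      vertex 30.000 0.000 20.000
    endloop
  endfacet
  facet normal 0.0000 -1.0000 0.0000
    outer loop
      vertex 0.000 0.000 0.000
      vertex 30.000 0.000 20.000
      vertex 0.000 0.000 20.000
    endloop
  endfacet
  facet normal 0.0000 0.6562 0.7546
    outer loop
      vertex 0.000 0.000 20.000
      vertex 30.000 0.000 20.000
      vertex 30.000 23.000 0.000
    endloop
  endfacet
  facet normal 0.0000 0.6562 0.7546
    outer loop
      vertex 0.000 0.000 20.000
      vertex 30.000 23.000 0.000
      vertex 0.000 23.000 0.000
    endloop
  endfacet
  facet normal -1.0000 0.0000 0.0000
    outer loop
      vertex 0.000 0.000 20.000
      vertex 0.000 23.000 0.000
      vertex 0.000 0.000 0.000
    endloop
  endfacet
  facet normal 1.0000 0.0000 0.0000
    outer loop
      vertex 30.000 0.000 0.000
      vertex 30.000 23.000 0.000
      vertex 30.000 0.000 20.000
    endloop
  endfacet
endsolid part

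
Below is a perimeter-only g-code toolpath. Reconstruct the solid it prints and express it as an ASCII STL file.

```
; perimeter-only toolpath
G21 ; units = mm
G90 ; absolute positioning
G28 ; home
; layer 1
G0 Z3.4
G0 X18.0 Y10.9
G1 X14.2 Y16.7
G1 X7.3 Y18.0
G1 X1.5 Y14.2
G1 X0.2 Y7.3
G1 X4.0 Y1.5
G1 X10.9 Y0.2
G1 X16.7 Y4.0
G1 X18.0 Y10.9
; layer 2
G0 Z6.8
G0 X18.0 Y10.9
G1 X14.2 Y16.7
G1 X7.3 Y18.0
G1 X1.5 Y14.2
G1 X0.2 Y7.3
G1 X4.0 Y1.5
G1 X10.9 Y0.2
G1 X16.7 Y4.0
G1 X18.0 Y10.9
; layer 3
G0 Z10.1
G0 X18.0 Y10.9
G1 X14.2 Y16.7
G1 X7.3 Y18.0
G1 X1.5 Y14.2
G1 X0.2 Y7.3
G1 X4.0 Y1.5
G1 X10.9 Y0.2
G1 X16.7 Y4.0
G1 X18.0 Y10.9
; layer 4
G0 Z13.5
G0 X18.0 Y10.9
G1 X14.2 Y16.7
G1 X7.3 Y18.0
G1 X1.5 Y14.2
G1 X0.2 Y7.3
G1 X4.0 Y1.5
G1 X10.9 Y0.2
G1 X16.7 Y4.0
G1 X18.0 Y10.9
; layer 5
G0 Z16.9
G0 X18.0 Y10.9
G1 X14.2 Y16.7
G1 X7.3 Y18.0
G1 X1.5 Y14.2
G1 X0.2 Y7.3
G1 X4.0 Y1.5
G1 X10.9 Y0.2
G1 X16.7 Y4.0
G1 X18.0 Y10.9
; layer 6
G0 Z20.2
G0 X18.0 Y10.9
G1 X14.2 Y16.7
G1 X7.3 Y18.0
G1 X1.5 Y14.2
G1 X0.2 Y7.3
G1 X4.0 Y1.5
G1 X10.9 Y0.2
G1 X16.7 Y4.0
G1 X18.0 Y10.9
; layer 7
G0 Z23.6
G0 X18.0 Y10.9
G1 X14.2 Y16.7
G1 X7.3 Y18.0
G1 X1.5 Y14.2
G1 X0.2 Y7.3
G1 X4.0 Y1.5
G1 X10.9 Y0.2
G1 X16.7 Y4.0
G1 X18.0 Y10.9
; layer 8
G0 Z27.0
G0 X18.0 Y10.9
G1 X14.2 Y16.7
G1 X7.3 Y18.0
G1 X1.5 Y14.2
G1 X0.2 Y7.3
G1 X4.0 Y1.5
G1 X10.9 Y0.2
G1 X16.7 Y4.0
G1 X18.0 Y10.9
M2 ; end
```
solid part
  facet normal 0.0000 0.0000 -1.0000
    outer loop
      vertex 7.3 18.0 0.0
      vertex 14.2 16.7 0.0
      vertex 18.0 10.9 0.0
    endloop
  endfacet
  facet normal 0.0000 0.0000 -1.0000
    outer loop
      vertex 1.5 14.2 0.0
      vertex 7.3 18.0 0.0
      vertex 18.0 10.9 0.0
    endloop
  endfacet
  facet normal 0.0000 0.0000 -1.0000
    outer loop
      vertex 0.2 7.3 0.0
      vertex 1.5 14.2 0.0
      vertex 18.0 10.9 0.0
    endloop
  endfacet
  facet normal 0.0000 0.0000 -1.0000
    outer loop
      vertex 4.0 1.5 0.0
      vertex 0.2 7.3 0.0
      vertex 18.0 10.9 0.0
    endloop
  endfacet
  facet normal 0.0000 0.0000 -1.0000
    outer loop
      vertex 10.9 0.2 0.0
      vertex 4.0 1.5 0.0
      vertex 18.0 10.9 0.0
    endloop
  endfacet
  facet normal 0.0000 0.0000 -1.0000
    outer loop
      vertex 16.7 4.0 0.0
      vertex 10.9 0.2 0.0
      vertex 18.0 10.9 0.0
    endloop
  endfacet
  facet normal 0.0000 0.0000 1.0000
    outer loop
      vertex 18.0 10.9 27.0
      vertex 14.2 16.7 27.0
      vertex 7.3 18.0 27.0
    endloop
  endfacet
  facet normal 0.0000 0.0000 1.0000
    outer loop
      vertex 18.0 10.9 27.0
      vertex 7.3 18.0 27.0
      vertex 1.5 14.2 27.0
    endloop
  endfacet
  facet normal 0.0000 0.0000 1.0000
    outer loop
      vertex 18.0 10.9 27.0
      vertex 1.5 14.2 27.0
      vertex 0.2 7.3 27.0
    endloop
  endfacet
  facet normal 0.0000 0.0000 1.0000
    outer loop
      vertex 18.0 10.9 27.0
      vertex 0.2 7.3 27.0
      vertex 4.0 1.5 27.0
    endloop
  endfacet
  facet normal 0.0000 0.0000 1.0000
    outer loop
      vertex 18.0 10.9 27.0
      vertex 4.0 1.5 27.0
      vertex 10.9 0.2 27.0
    endloop
  endfacet
  facet normal 0.0000 0.0000 1.0000
    outer loop
      vertex 18.0 10.9 27.0
      vertex 10.9 0.2 27.0
      vertex 16.7 4.0 27.0
    endloop
  endfacet
  facet normal 0.8365 0.5480 0.0000
    outer loop
      vertex 18.0 10.9 0.0
      vertex 14.2 16.7 0.0
      vertex 14.2 16.7 27.0
    endloop
  endfacet
  facet normal 0.8365 0.5480 0.0000
    outer loop
      vertex 18.0 10.9 0.0
      vertex 14.2 16.7 27.0
      vertex 18.0 10.9 27.0
    endloop
  endfacet
  facet normal 0.1851 0.9827 0.0000
    outer loop
      vertex 14.2 16.7 0.0
      vertex 7.3 18.0 0.0
      vertex 7.3 18.0 27.0
    endloop
  endfacet
  facet normal 0.1851 0.9827 0.0000
    outer loop
      vertex 14.2 16.7 0.0
      vertex 7.3 18.0 27.0
      vertex 14.2 16.7 27.0
    endloop
  endfacet
  facet normal -0.5480 0.8365 0.0000
    outer loop
      vertex 7.3 18.0 0.0
      vertex 1.5 14.2 0.0
      vertex 1.5 14.2 27.0
    endloop
  endfacet
  facet normal -0.5480 0.8365 0.0000
    outer loop
      vertex 7.3 18.0 0.0
      vertex 1.5 14.2 27.0
      vertex 7.3 18.0 27.0
    endloop
  endfacet
  facet normal -0.9827 0.1851 0.0000
    outer loop
      vertex 1.5 14.2 0.0
      vertex 0.2 7.3 0.0
      vertex 0.2 7.3 27.0
    endloop
  endfacet
  facet normal -0.9827 0.1851 0.0000
    outer loop
      vertex 1.5 14.2 0.0
      vertex 0.2 7.3 27.0
      vertex 1.5 14.2 27.0
    endloop
  endfacet
  facet normal -0.8365 -0.5480 0.0000
    outer loop
      vertex 0.2 7.3 0.0
      vertex 4.0 1.5 0.0
      vertex 4.0 1.5 27.0
    endloop
  endfacet
  facet normal -0.8365 -0.5480 0.0000
    outer loop
      vertex 0.2 7.3 0.0
      vertex 4.0 1.5 27.0
      vertex 0.2 7.3 27.0
    endloop
  endfacet
  facet normal -0.1851 -0.9827 0.0000
    outer loop
      vertex 4.0 1.5 0.0
      vertex 10.9 0.2 0.0
      vertex 10.9 0.2 27.0
    endloop
  endfacet
  facet normal -0.1851 -0.9827 0.0000
    outer loop
      vertex 4.0 1.5 0.0
      vertex 10.9 0.2 27.0
      vertex 4.0 1.5 27.0
    endloop
  endfacet
  facet normal 0.5480 -0.8365 0.0000
    outer loop
      vertex 10.9 0.2 0.0
      vertex 16.7 4.0 0.0
      vertex 16.7 4.0 27.0
    endloop
  endfacet
  facet normal 0.5480 -0.8365 0.0000
    outer loop
      vertex 10.9 0.2 0.0
      vertex 16.7 4.0 27.0
      vertex 10.9 0.2 27.0
    endloop
  endfacet
  facet normal 0.9827 -0.1851 0.0000
    outer loop
      vertex 16.7 4.0 0.0
      vertex 18.0 10.9 0.0
      vertex 18.0 10.9 27.0
    endloop
  endfacet
  facet normal 0.9827 -0.1851 0.0000
    outer loop
      vertex 16.7 4.0 0.0
      vertex 18.0 10.9 27.0
      vertex 16.7 4.0 27.0
    endloop
  endfacet
endsolid part

The G0 Z moves step by Δz≈3.4 mm. Every layer's G1 loop is the same polygon, so the solid is a straight extrusion of it from z=0 to z≈27. Closing with flat bottom and top caps and triangulating gives 28 facets — a regular 8-sided prism (a cylinder approximated with 8 flat sides), circumscribed radius ≈ 9.1 mm, height ≈ 27 mm.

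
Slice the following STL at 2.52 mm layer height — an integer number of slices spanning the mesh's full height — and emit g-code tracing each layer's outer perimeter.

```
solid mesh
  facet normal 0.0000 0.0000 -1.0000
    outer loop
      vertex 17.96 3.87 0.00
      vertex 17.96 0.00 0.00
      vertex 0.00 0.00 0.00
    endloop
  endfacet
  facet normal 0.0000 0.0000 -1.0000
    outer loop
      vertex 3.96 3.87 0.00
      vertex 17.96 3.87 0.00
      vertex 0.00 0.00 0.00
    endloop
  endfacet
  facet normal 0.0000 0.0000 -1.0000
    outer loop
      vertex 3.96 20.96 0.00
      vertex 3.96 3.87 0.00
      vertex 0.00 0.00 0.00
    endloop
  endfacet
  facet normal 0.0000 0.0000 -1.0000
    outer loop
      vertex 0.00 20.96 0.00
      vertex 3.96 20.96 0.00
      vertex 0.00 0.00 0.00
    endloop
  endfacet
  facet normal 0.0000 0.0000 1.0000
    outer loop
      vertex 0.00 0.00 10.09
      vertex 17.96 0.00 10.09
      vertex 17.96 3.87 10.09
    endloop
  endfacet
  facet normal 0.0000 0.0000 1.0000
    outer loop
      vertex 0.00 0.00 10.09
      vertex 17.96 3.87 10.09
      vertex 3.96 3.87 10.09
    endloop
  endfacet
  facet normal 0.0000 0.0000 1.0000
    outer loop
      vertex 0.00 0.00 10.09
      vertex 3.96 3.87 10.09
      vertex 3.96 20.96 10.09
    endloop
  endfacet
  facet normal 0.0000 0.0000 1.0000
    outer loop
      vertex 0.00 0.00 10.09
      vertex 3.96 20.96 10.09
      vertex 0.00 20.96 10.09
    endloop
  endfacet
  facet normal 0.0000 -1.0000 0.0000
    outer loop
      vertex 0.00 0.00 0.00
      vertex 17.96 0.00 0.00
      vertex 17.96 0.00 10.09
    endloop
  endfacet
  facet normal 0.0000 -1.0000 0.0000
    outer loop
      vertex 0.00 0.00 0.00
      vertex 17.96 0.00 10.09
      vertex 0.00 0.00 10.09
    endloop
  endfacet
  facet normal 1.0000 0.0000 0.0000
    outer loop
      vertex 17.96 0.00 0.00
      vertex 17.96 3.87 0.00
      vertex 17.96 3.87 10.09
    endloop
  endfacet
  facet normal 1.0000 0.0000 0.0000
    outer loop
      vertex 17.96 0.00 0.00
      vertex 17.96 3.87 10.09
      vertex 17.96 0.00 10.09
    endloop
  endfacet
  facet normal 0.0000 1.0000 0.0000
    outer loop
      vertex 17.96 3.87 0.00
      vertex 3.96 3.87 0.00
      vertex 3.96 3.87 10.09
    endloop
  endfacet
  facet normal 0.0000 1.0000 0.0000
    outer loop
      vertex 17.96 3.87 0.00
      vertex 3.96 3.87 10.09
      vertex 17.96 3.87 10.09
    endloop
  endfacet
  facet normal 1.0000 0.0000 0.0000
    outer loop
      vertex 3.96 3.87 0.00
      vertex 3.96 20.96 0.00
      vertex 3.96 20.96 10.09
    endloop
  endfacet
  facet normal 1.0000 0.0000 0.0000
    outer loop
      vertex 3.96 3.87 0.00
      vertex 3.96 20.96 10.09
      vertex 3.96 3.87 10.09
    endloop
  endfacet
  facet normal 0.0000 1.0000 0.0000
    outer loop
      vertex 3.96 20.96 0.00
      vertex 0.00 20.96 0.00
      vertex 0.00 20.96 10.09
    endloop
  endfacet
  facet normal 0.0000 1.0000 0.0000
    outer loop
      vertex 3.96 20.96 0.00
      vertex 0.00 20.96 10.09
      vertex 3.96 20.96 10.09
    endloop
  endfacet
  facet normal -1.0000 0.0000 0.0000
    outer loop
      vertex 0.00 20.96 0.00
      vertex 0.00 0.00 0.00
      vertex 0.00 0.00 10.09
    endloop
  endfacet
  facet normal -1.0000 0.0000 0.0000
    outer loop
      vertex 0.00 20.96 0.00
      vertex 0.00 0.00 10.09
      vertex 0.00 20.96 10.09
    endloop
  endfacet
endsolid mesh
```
; perimeter-only toolpath
G21 ; units = mm
G90 ; absolute positioning
G28 ; home
; layer 1
G0 Z2.52
G0 X0.00 Y0.00
G1 X17.96 Y0.00
G1 X17.96 Y3.87
G1 X3.96 Y3.87
G1 X3.96 Y20.96
G1 X0.00 Y20.96
G1 X0.00 Y0.00
; layer 2
G0 Z5.04
G0 X0.00 Y0.00
G1 X17.96 Y0.00
G1 X17.96 Y3.87
G1 X3.96 Y3.87
G1 X3.96 Y20.96
G1 X0.00 Y20.96
G1 X0.00 Y0.00
; layer 3
G0 Z7.57
G0 X0.00 Y0.00
G1 X17.96 Y0.00
G1 X17.96 Y3.87
G1 X3.96 Y3.87
G1 X3.96 Y20.96
G1 X0.00 Y20.96
G1 X0.00 Y0.00
; layer 4
G0 Z10.09
G0 X0.00 Y0.00
G1 X17.96 Y0.00
G1 X17.96 Y3.87
G1 X3.96 Y3.87
G1 X3.96 Y20.96
G1 X0.00 Y20.96
G1 X0.00 Y0.00
M2 ; end

The solid is an L-shaped prism: outer 18 × 21 mm, arm thicknesses ≈ 3.87 mm (horizontal) and 3.96 mm (vertical), extruded 10.1 mm in z. Slicing at Δz = 2.52 mm — 4 equal slices spanning the solid's height, so layer i sits at z = i·h/4 — gives 4 non-empty perimeters. Each is a 6-segment closed polygon; G0 lifts to the layer z and rapids to the start vertex, then G1 traces the edges.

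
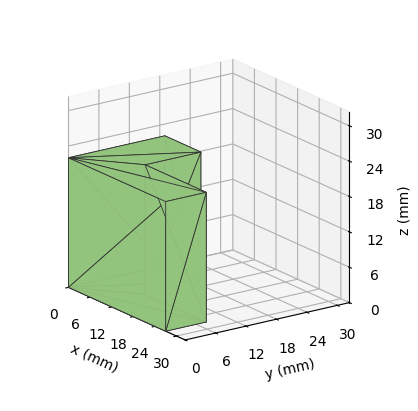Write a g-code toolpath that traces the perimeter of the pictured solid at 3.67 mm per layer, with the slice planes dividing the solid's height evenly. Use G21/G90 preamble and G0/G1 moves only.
Reading the render: the shape is an L-shaped prism: outer 27 × 19 mm, arm thicknesses ≈ 8 mm (horizontal) and 10 mm (vertical), extruded 22 mm in z (dimensions read to the nearest mm from the axis ticks). For the g-code, the solid's height is divided into equal slices at the stated Δz and each level perimeter traced with G1 moves after a G0 lift.

; perimeter-only toolpath
G21 ; units = mm
G90 ; absolute positioning
G28 ; home
; layer 1
G0 Z3.67
G0 X0.00 Y0.00
G1 X27.00 Y0.00
G1 X27.00 Y8.00
G1 X10.00 Y8.00
G1 X10.00 Y19.00
G1 X0.00 Y19.00
G1 X0.00 Y0.00
; layer 2
G0 Z7.33
G0 X0.00 Y0.00
G1 X27.00 Y0.00
G1 X27.00 Y8.00
G1 X10.00 Y8.00
G1 X10.00 Y19.00
G1 X0.00 Y19.00
G1 X0.00 Y0.00
; layer 3
G0 Z11.00
G0 X0.00 Y0.00
G1 X27.00 Y0.00
G1 X27.00 Y8.00
G1 X10.00 Y8.00
G1 X10.00 Y19.00
G1 X0.00 Y19.00
G1 X0.00 Y0.00
; layer 4
G0 Z14.67
G0 X0.00 Y0.00
G1 X27.00 Y0.00
G1 X27.00 Y8.00
G1 X10.00 Y8.00
G1 X10.00 Y19.00
G1 X0.00 Y19.00
G1 X0.00 Y0.00
; layer 5
G0 Z18.33
G0 X0.00 Y0.00
G1 X27.00 Y0.00
G1 X27.00 Y8.00
G1 X10.00 Y8.00
G1 X10.00 Y19.00
G1 X0.00 Y19.00
G1 X0.00 Y0.00
; layer 6
G0 Z22.00
G0 X0.00 Y0.00
G1 X27.00 Y0.00
G1 X27.00 Y8.00
G1 X10.00 Y8.00
G1 X10.00 Y19.00
G1 X0.00 Y19.00
G1 X0.00 Y0.00
M2 ; end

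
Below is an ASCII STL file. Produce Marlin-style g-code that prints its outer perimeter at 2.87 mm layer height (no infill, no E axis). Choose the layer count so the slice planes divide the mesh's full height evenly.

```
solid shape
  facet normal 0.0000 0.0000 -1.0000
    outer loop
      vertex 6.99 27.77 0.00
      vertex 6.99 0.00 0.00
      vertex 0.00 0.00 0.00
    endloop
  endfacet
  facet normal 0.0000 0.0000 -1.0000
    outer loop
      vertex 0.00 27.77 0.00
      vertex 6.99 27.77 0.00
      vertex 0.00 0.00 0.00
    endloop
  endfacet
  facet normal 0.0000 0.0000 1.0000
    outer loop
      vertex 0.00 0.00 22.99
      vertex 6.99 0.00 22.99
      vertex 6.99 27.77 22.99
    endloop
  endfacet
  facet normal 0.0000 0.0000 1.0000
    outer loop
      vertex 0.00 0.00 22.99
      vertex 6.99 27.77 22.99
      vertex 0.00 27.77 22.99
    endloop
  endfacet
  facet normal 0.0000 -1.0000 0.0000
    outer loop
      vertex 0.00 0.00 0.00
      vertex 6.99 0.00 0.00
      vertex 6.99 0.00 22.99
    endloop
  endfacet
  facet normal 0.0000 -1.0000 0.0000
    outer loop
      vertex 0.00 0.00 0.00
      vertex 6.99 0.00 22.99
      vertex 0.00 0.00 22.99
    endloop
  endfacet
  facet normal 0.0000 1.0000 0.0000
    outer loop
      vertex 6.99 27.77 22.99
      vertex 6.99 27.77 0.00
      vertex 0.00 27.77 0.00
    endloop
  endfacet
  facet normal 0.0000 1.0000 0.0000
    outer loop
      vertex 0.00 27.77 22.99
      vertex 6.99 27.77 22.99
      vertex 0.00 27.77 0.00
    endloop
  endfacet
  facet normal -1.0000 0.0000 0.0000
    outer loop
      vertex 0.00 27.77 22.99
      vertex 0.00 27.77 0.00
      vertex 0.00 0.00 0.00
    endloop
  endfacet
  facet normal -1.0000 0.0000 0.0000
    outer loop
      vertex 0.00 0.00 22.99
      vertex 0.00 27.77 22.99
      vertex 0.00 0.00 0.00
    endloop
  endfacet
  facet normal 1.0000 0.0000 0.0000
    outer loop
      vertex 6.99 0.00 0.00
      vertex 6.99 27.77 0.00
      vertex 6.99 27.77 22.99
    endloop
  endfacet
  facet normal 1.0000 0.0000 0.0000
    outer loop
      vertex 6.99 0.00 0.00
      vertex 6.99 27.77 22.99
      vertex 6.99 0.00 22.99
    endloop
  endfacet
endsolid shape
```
; perimeter-only toolpath
G21 ; units = mm
G90 ; absolute positioning
G28 ; home
; layer 1
G0 Z2.87
G0 X0.00 Y0.00
G1 X6.99 Y0.00
G1 X6.99 Y27.77
G1 X0.00 Y27.77
G1 X0.00 Y0.00
; layer 2
G0 Z5.75
G0 X0.00 Y0.00
G1 X6.99 Y0.00
G1 X6.99 Y27.77
G1 X0.00 Y27.77
G1 X0.00 Y0.00
; layer 3
G0 Z8.62
G0 X0.00 Y0.00
G1 X6.99 Y0.00
G1 X6.99 Y27.77
G1 X0.00 Y27.77
G1 X0.00 Y0.00
; layer 4
G0 Z11.49
G0 X0.00 Y0.00
G1 X6.99 Y0.00
G1 X6.99 Y27.77
G1 X0.00 Y27.77
G1 X0.00 Y0.00
; layer 5
G0 Z14.37
G0 X0.00 Y0.00
G1 X6.99 Y0.00
G1 X6.99 Y27.77
G1 X0.00 Y27.77
G1 X0.00 Y0.00
; layer 6
G0 Z17.24
G0 X0.00 Y0.00
G1 X6.99 Y0.00
G1 X6.99 Y27.77
G1 X0.00 Y27.77
G1 X0.00 Y0.00
; layer 7
G0 Z20.12
G0 X0.00 Y0.00
G1 X6.99 Y0.00
G1 X6.99 Y27.77
G1 X0.00 Y27.77
G1 X0.00 Y0.00
; layer 8
G0 Z22.99
G0 X0.00 Y0.00
G1 X6.99 Y0.00
G1 X6.99 Y27.77
G1 X0.00 Y27.77
G1 X0.00 Y0.00
M2 ; end

The solid is a rectangular box, roughly 6.99 × 27.8 mm footprint and 23 mm tall. Slicing at Δz = 2.87 mm — 8 equal slices spanning the solid's height, so layer i sits at z = i·h/8 — gives 8 non-empty perimeters. Each is a 4-segment closed polygon; G0 lifts to the layer z and rapids to the start vertex, then G1 traces the edges.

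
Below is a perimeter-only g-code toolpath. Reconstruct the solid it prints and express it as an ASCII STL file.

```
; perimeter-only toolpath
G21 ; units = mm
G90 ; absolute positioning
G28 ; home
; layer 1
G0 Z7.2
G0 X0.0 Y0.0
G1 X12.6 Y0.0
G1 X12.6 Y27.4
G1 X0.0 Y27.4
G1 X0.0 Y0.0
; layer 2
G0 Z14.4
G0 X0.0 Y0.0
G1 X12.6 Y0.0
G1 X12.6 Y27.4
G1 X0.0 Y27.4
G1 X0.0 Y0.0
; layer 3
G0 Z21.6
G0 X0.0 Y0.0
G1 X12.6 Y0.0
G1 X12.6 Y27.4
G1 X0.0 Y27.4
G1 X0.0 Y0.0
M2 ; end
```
solid part
  facet normal 0.0000 0.0000 -1.0000
    outer loop
      vertex 12.6 27.4 0.0
      vertex 12.6 0.0 0.0
      vertex 0.0 0.0 0.0
    endloop
  endfacet
  facet normal 0.0000 0.0000 -1.0000
    outer loop
      vertex 0.0 27.4 0.0
      vertex 12.6 27.4 0.0
      vertex 0.0 0.0 0.0
    endloop
  endfacet
  facet normal 0.0000 0.0000 1.0000
    outer loop
      vertex 0.0 0.0 21.6
      vertex 12.6 0.0 21.6
      vertex 12.6 27.4 21.6
    endloop
  endfacet
  facet normal 0.0000 0.0000 1.0000
    outer loop
      vertex 0.0 0.0 21.6
      vertex 12.6 27.4 21.6
      vertex 0.0 27.4 21.6
    endloop
  endfacet
  facet normal 0.0000 -1.0000 0.0000
    outer loop
      vertex 0.0 0.0 0.0
      vertex 12.6 0.0 0.0
      vertex 12.6 0.0 21.6
    endloop
  endfacet
  facet normal 0.0000 -1.0000 0.0000
    outer loop
      vertex 0.0 0.0 0.0
      vertex 12.6 0.0 21.6
      vertex 0.0 0.0 21.6
    endloop
  endfacet
  facet normal 0.0000 1.0000 0.0000
    outer loop
      vertex 12.6 27.4 21.6
      vertex 12.6 27.4 0.0
      vertex 0.0 27.4 0.0
    endloop
  endfacet
  facet normal 0.0000 1.0000 0.0000
    outer loop
      vertex 0.0 27.4 21.6
      vertex 12.6 27.4 21.6
      vertex 0.0 27.4 0.0
    endloop
  endfacet
  facet normal -1.0000 0.0000 0.0000
    outer loop
      vertex 0.0 27.4 21.6
      vertex 0.0 27.4 0.0
      vertex 0.0 0.0 0.0
    endloop
  endfacet
  facet normal -1.0000 0.0000 0.0000
    outer loop
      vertex 0.0 0.0 21.6
      vertex 0.0 27.4 21.6
      vertex 0.0 0.0 0.0
    endloop
  endfacet
  facet normal 1.0000 0.0000 0.0000
    outer loop
      vertex 12.6 0.0 0.0
      vertex 12.6 27.4 0.0
      vertex 12.6 27.4 21.6
    endloop
  endfacet
  facet normal 1.0000 0.0000 0.0000
    outer loop
      vertex 12.6 0.0 0.0
      vertex 12.6 27.4 21.6
      vertex 12.6 0.0 21.6
    endloop
  endfacet
endsolid part

The G0 Z moves step by Δz≈7.2 mm. Every layer's G1 loop is the same polygon, so the solid is a straight extrusion of it from z=0 to z≈21.6. Closing with flat bottom and top caps and triangulating gives 12 facets — a rectangular box, roughly 12.6 × 27.4 mm footprint and 21.6 mm tall.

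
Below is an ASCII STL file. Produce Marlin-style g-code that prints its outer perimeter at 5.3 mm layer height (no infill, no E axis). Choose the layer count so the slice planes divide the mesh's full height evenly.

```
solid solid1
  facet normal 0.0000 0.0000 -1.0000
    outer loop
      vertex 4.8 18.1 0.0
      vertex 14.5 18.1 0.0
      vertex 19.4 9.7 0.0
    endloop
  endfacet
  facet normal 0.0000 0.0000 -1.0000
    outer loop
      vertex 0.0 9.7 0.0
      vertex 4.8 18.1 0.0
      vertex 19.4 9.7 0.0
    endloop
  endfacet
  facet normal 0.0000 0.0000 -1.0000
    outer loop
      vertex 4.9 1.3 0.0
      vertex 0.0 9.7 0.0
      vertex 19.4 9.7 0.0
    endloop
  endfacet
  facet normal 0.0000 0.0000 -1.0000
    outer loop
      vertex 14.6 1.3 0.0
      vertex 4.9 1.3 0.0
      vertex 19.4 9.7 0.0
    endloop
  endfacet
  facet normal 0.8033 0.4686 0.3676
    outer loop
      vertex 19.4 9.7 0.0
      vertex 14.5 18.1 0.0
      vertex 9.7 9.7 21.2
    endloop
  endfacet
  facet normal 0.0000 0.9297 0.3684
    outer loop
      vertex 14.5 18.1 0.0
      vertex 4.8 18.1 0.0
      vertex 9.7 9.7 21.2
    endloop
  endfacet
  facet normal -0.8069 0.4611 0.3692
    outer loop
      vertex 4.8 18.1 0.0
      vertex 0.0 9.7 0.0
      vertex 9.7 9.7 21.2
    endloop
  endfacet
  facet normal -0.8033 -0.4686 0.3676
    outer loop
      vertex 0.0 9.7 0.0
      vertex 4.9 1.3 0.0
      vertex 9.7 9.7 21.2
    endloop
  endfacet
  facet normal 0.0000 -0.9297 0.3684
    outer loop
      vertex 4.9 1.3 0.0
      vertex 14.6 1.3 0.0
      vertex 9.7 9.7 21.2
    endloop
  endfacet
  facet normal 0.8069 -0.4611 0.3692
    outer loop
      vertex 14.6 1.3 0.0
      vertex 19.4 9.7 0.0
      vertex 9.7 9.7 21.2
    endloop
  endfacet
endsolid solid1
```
; perimeter-only toolpath
G21 ; units = mm
G90 ; absolute positioning
G28 ; home
; layer 1
G0 Z5.3
G0 X17.0 Y9.7
G1 X13.3 Y16.0
G1 X6.0 Y16.0
G1 X2.4 Y9.7
G1 X6.1 Y3.4
G1 X13.4 Y3.4
G1 X17.0 Y9.7
; layer 2
G0 Z10.6
G0 X14.5 Y9.7
G1 X12.1 Y13.9
G1 X7.2 Y13.9
G1 X4.8 Y9.7
G1 X7.3 Y5.5
G1 X12.1 Y5.5
G1 X14.5 Y9.7
; layer 3
G0 Z15.9
G0 X12.1 Y9.7
G1 X10.9 Y11.8
G1 X8.5 Y11.8
G1 X7.3 Y9.7
G1 X8.5 Y7.6
G1 X10.9 Y7.6
G1 X12.1 Y9.7
M2 ; end

The solid is a regular 6-sided pyramid, base circumscribed radius ≈ 9.7 mm, apex at z ≈ 21.2 mm. Slicing at Δz = 5.3 mm — 4 equal slices spanning the solid's height, so layer i sits at z = i·h/4 — gives 3 non-empty perimeters. Each is a 6-segment closed polygon; G0 lifts to the layer z and rapids to the start vertex, then G1 traces the edges. The cross-section shrinks linearly with z (the slice at the apex is degenerate and omitted).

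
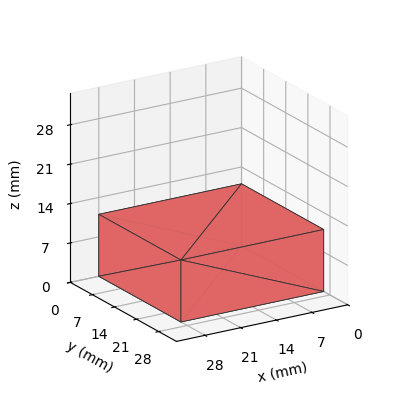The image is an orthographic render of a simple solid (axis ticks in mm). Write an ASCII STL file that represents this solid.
Reading the render: the shape is a rectangular box, roughly 28 × 26 mm footprint and 11 mm tall (dimensions read to the nearest mm from the axis ticks). For the STL, each face is triangulated and given an outward normal.

solid part
  facet normal 0.0000 0.0000 -1.0000
    outer loop
      vertex 28.00 26.00 0.00
      vertex 28.00 0.00 0.00
      vertex 0.00 0.00 0.00
    endloop
  endfacet
  facet normal 0.0000 0.0000 -1.0000
    outer loop
      vertex 0.00 26.00 0.00
      vertex 28.00 26.00 0.00
      vertex 0.00 0.00 0.00
    endloop
  endfacet
  facet normal 0.0000 0.0000 1.0000
    outer loop
      vertex 0.00 0.00 11.00
      vertex 28.00 0.00 11.00
      vertex 28.00 26.00 11.00
    endloop
  endfacet
  facet normal 0.0000 0.0000 1.0000
    outer loop
      vertex 0.00 0.00 11.00
      vertex 28.00 26.00 11.00
      vertex 0.00 26.00 11.00
    endloop
  endfacet
  facet normal 0.0000 -1.0000 0.0000
    outer loop
      vertex 0.00 0.00 0.00
      vertex 28.00 0.00 0.00
      vertex 28.00 0.00 11.00
    endloop
  endfacet
  facet normal 0.0000 -1.0000 0.0000
    outer loop
      vertex 0.00 0.00 0.00
      vertex 28.00 0.00 11.00
      vertex 0.00 0.00 11.00
    endloop
  endfacet
  facet normal 0.0000 1.0000 0.0000
    outer loop
      vertex 28.00 26.00 11.00
      vertex 28.00 26.00 0.00
      vertex 0.00 26.00 0.00
    endloop
  endfacet
  facet normal 0.0000 1.0000 0.0000
    outer loop
      vertex 0.00 26.00 11.00
      vertex 28.00 26.00 11.00
      vertex 0.00 26.00 0.00
    endloop
  endfacet
  facet normal -1.0000 0.0000 0.0000
    outer loop
      vertex 0.00 26.00 11.00
      vertex 0.00 26.00 0.00
      vertex 0.00 0.00 0.00
    endloop
  endfacet
  facet normal -1.0000 0.0000 0.0000
    outer loop
      vertex 0.00 0.00 11.00
      vertex 0.00 26.00 11.00
      vertex 0.00 0.00 0.00
    endloop
  endfacet
  facet normal 1.0000 0.0000 0.0000
    outer loop
      vertex 28.00 0.00 0.00
      vertex 28.00 26.00 0.00
      vertex 28.00 26.00 11.00
    endloop
  endfacet
  facet normal 1.0000 0.0000 0.0000
    outer loop
      vertex 28.00 0.00 0.00
      vertex 28.00 26.00 11.00
      vertex 28.00 0.00 11.00
    endloop
  endfacet
endsolid part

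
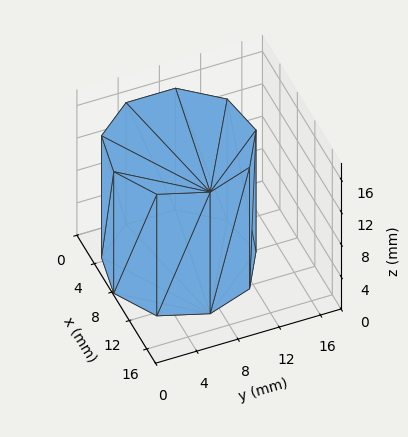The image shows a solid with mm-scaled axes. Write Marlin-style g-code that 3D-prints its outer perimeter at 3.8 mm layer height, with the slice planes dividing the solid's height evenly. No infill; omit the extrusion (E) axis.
Reading the render: the shape is a regular 9-sided prism (a cylinder approximated with 9 flat sides), circumscribed radius ≈ 7 mm, height ≈ 15 mm (dimensions read to the nearest mm from the axis ticks). For the g-code, the solid's height is divided into equal slices at the stated Δz and each level perimeter traced with G1 moves after a G0 lift.

; perimeter-only toolpath
G21 ; units = mm
G90 ; absolute positioning
G28 ; home
; layer 1
G0 Z3.8
G0 X14.0 Y7.0
G1 X12.4 Y11.5
G1 X8.2 Y13.9
G1 X3.5 Y13.1
G1 X0.4 Y9.4
G1 X0.4 Y4.6
G1 X3.5 Y0.9
G1 X8.2 Y0.1
G1 X12.4 Y2.5
G1 X14.0 Y7.0
; layer 2
G0 Z7.5
G0 X14.0 Y7.0
G1 X12.4 Y11.5
G1 X8.2 Y13.9
G1 X3.5 Y13.1
G1 X0.4 Y9.4
G1 X0.4 Y4.6
G1 X3.5 Y0.9
G1 X8.2 Y0.1
G1 X12.4 Y2.5
G1 X14.0 Y7.0
; layer 3
G0 Z11.2
G0 X14.0 Y7.0
G1 X12.4 Y11.5
G1 X8.2 Y13.9
G1 X3.5 Y13.1
G1 X0.4 Y9.4
G1 X0.4 Y4.6
G1 X3.5 Y0.9
G1 X8.2 Y0.1
G1 X12.4 Y2.5
G1 X14.0 Y7.0
; layer 4
G0 Z15.0
G0 X14.0 Y7.0
G1 X12.4 Y11.5
G1 X8.2 Y13.9
G1 X3.5 Y13.1
G1 X0.4 Y9.4
G1 X0.4 Y4.6
G1 X3.5 Y0.9
G1 X8.2 Y0.1
G1 X12.4 Y2.5
G1 X14.0 Y7.0
M2 ; end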